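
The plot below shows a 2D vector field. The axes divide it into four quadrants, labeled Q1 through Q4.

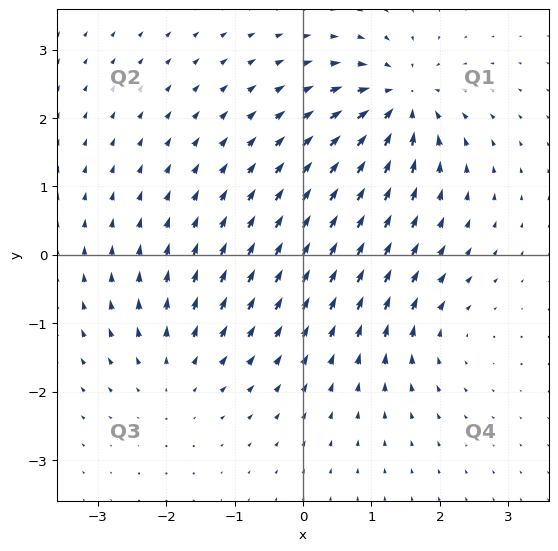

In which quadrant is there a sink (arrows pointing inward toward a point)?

Q1

The sink sits at approximately (1.4, 2.2), which lies in quadrant Q1. The divergence there is about -6, negative as expected for a sink.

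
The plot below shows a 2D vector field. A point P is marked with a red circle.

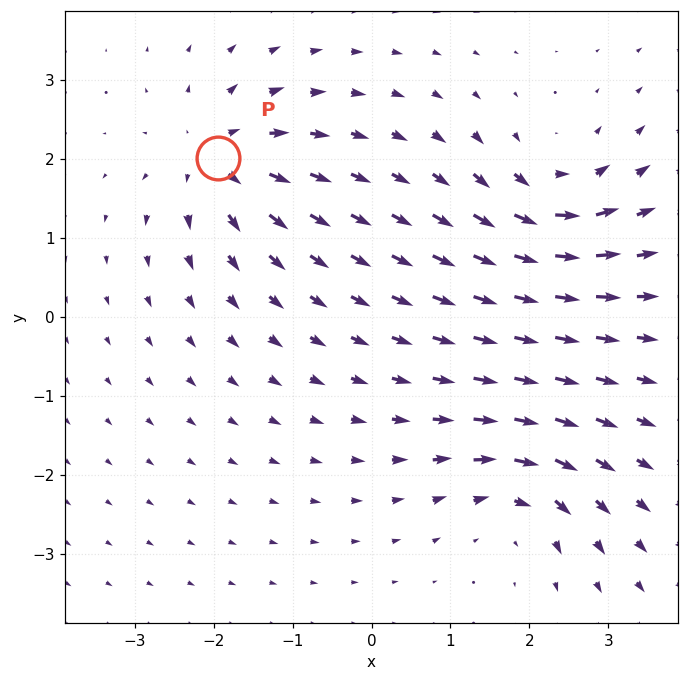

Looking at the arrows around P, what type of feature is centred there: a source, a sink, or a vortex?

source

At P (-1.9, 2.0) the arrows spread outward. Divergence about +6, curl ≈0 — positive divergence with near-zero curl is a source.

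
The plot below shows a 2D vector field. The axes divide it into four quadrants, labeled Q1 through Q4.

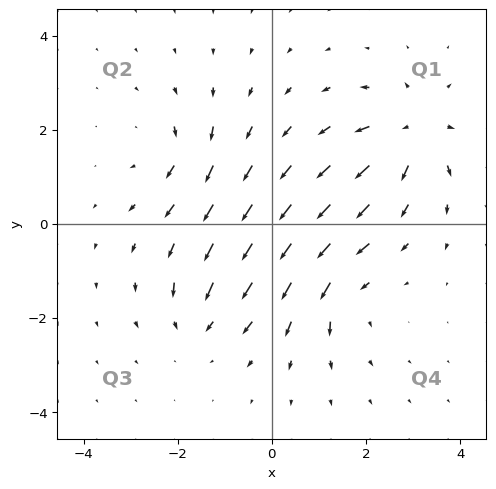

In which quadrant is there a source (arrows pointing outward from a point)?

Q1

The source sits at approximately (3.0, 2.0), which lies in quadrant Q1. The divergence there is about +5, positive as expected for a source.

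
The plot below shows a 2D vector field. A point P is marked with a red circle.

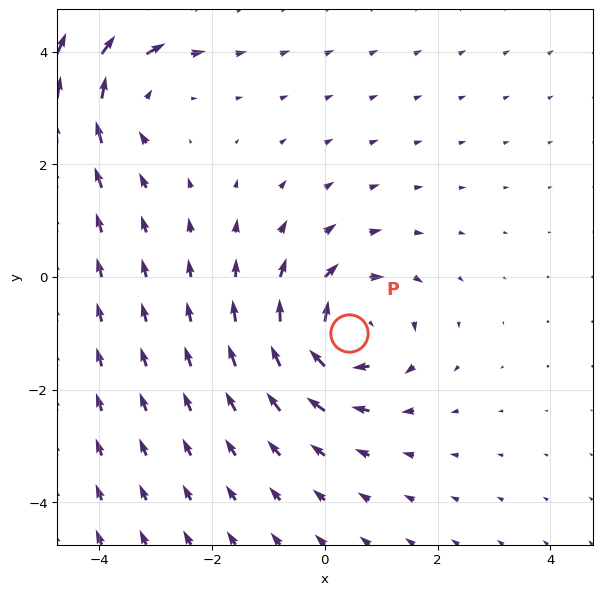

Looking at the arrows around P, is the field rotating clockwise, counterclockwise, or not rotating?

Near P at (0.4, -1.0) the arrows circulate clockwise. The curl (z-component) there is about -4; negative curl means clockwise rotation.

clockwise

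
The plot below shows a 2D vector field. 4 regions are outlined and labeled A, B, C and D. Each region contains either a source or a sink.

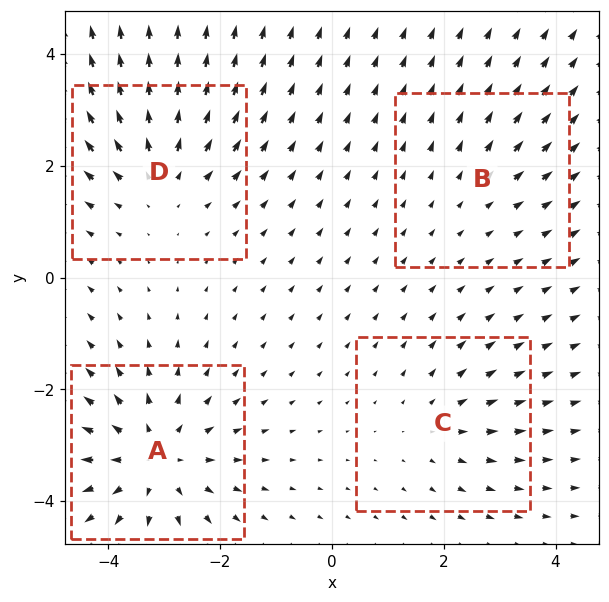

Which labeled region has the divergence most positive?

Divergence at each region's feature centre — A: about +6, B: about +2, C: about +3, D: about +4. Region A is most positive.

A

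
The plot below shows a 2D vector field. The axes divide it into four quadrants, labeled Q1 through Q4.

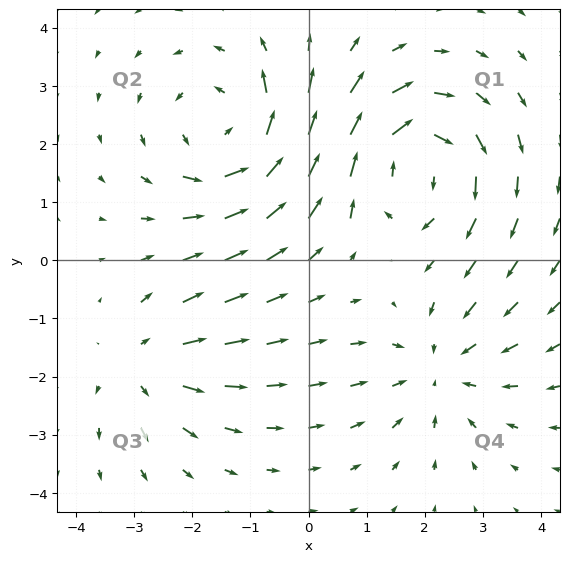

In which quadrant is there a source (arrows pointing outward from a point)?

The source sits at approximately (-2.8, -1.8), which lies in quadrant Q3. The divergence there is about +3, positive as expected for a source.

Q3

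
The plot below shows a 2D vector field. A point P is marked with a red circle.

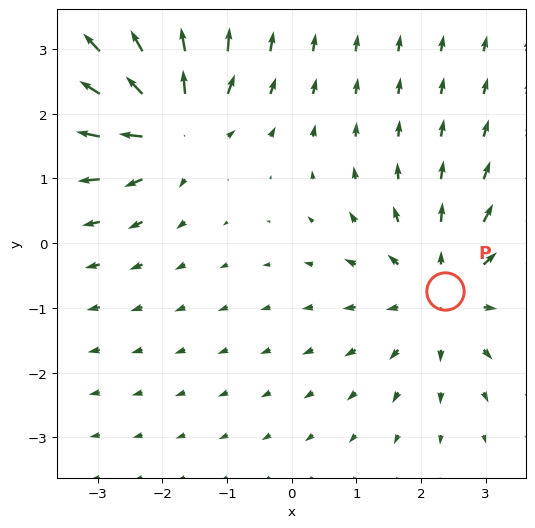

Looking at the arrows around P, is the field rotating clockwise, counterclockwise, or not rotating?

not rotating

Near P at (2.4, -0.7) the arrows show no circulation. The curl there is ≈0.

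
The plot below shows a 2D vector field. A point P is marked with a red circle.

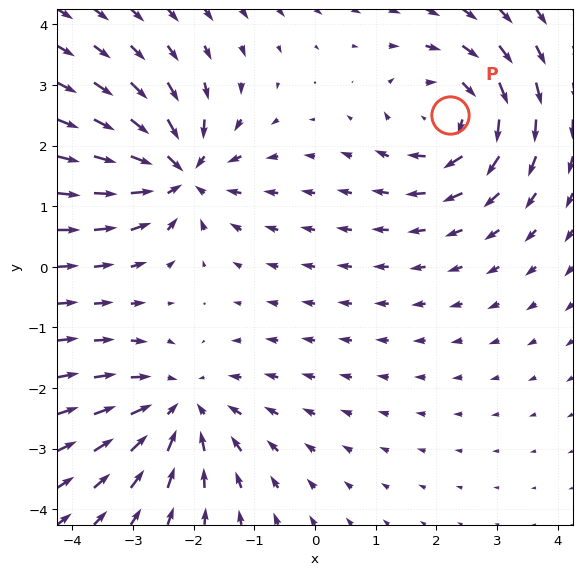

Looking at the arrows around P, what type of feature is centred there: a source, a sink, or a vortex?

At P (2.2, 2.5) the arrows circulate clockwise. Divergence ≈0, curl about -5 — near-zero divergence with nonzero curl is a vortex.

vortex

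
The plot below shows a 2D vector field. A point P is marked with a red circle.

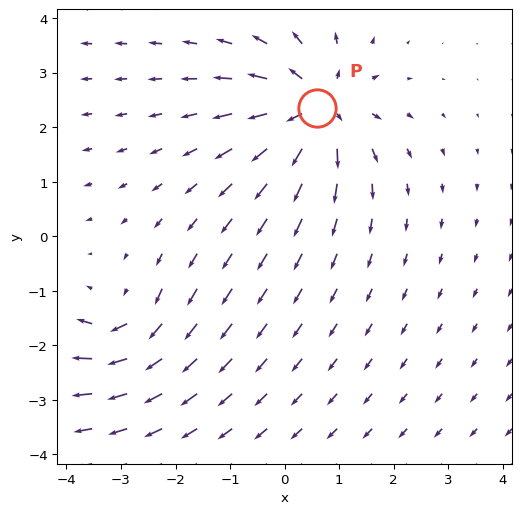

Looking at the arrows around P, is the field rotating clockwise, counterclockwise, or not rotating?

not rotating

Near P at (0.6, 2.3) the arrows show no circulation. The curl there is ≈0.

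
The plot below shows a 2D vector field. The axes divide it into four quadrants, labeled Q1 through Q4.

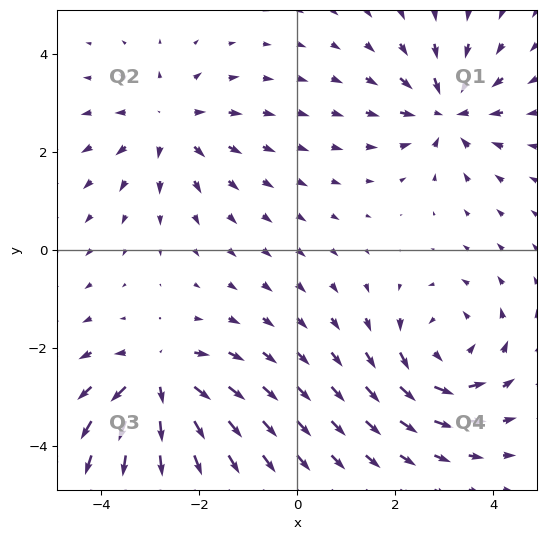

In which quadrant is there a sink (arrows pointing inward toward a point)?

The sink sits at approximately (3.1, 2.8), which lies in quadrant Q1. The divergence there is about -5, negative as expected for a sink.

Q1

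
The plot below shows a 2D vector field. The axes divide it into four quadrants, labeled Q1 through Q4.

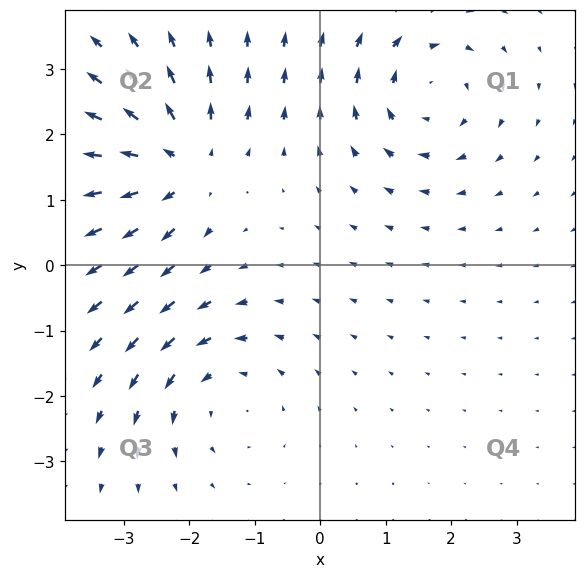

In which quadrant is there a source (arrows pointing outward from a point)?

Q2

The source sits at approximately (-2.2, 1.6), which lies in quadrant Q2. The divergence there is about +5, positive as expected for a source.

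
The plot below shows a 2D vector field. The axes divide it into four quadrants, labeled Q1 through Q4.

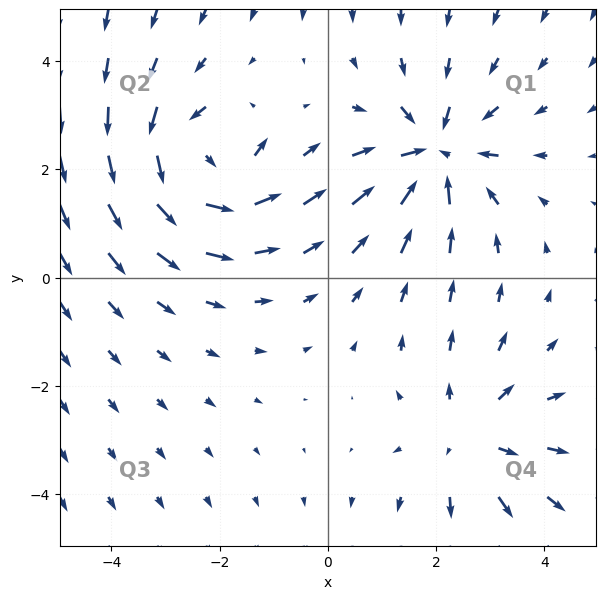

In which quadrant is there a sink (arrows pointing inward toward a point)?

Q1

The sink sits at approximately (2.0, 2.3), which lies in quadrant Q1. The divergence there is about -4, negative as expected for a sink.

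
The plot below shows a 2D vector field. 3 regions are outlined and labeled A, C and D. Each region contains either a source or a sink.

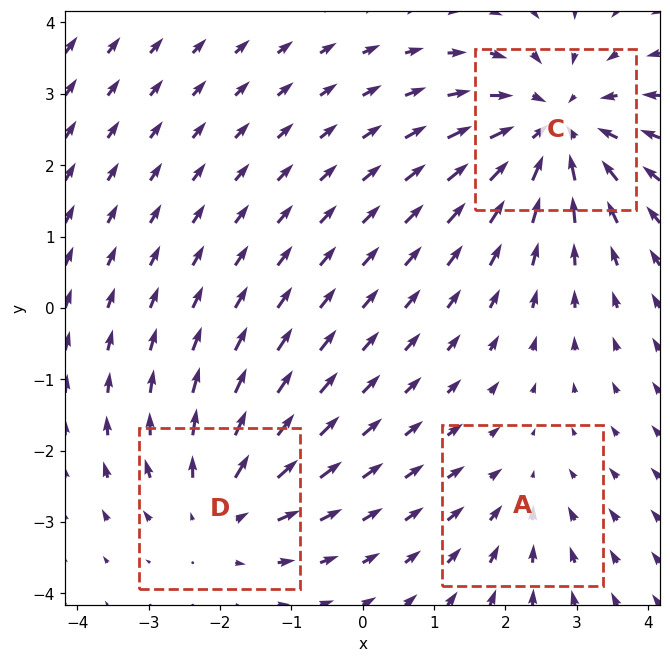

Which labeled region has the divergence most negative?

Divergence at each region's feature centre — A: about -2, C: about -4, D: about +3. Region C is most negative.

C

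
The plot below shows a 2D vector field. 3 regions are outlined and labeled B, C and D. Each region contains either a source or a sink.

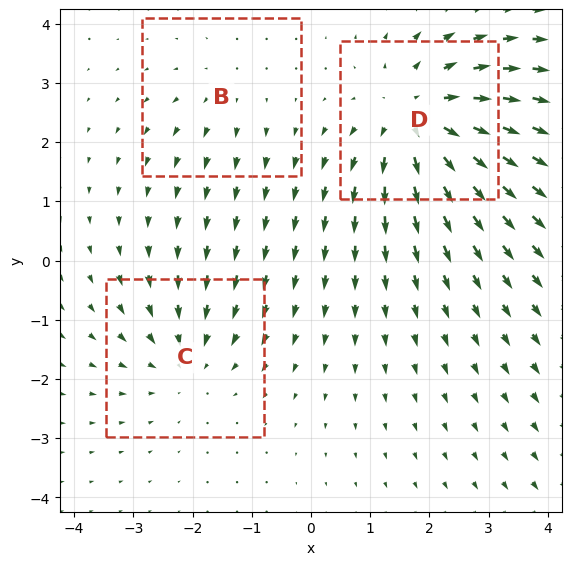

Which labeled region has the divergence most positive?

D

Divergence at each region's feature centre — B: about +2, C: about -3, D: about +5. Region D is most positive.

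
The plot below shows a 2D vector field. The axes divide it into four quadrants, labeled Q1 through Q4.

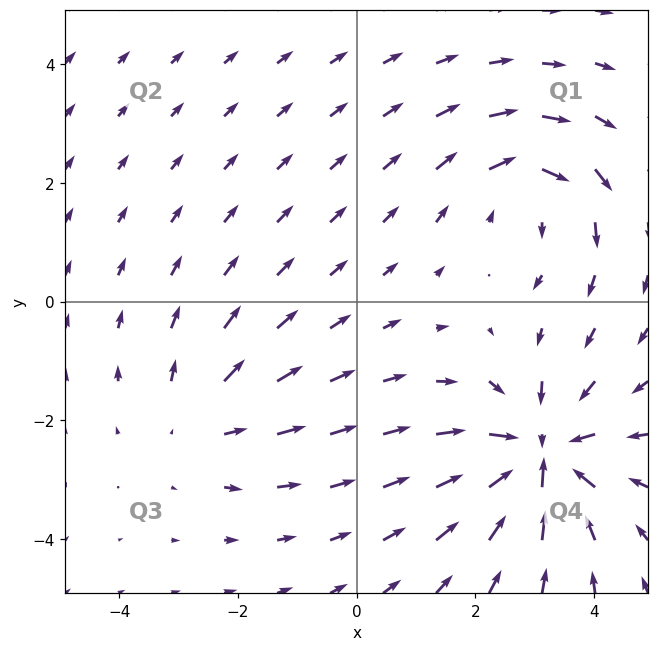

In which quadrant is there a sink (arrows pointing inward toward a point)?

Q4

The sink sits at approximately (3.1, -2.6), which lies in quadrant Q4. The divergence there is about -5, negative as expected for a sink.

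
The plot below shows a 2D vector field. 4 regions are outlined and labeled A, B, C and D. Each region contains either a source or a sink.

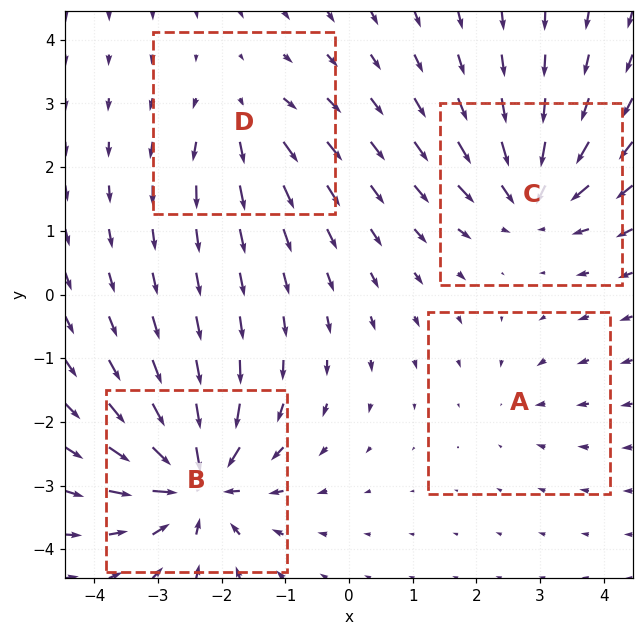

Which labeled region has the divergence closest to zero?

A

Divergence at each region's feature centre — A: about -2, B: about -8, C: about -6, D: about +4. Region A is closest to zero.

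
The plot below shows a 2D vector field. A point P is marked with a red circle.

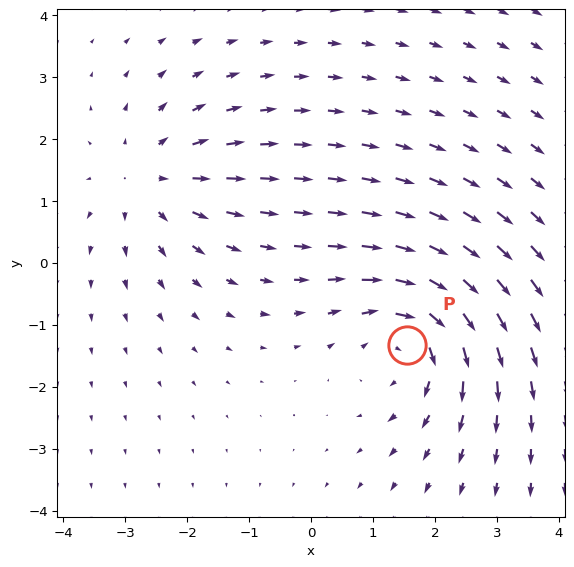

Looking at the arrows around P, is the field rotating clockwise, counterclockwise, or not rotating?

Near P at (1.5, -1.3) the arrows circulate clockwise. The curl (z-component) there is about -4; negative curl means clockwise rotation.

clockwise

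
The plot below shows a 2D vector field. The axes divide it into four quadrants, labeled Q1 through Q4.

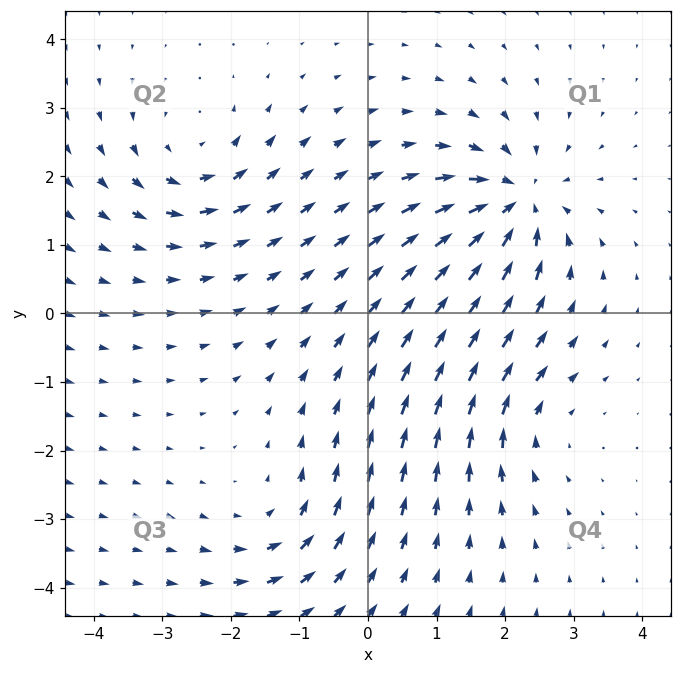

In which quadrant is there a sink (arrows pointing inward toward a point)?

Q1

The sink sits at approximately (2.1, 1.6), which lies in quadrant Q1. The divergence there is about -6, negative as expected for a sink.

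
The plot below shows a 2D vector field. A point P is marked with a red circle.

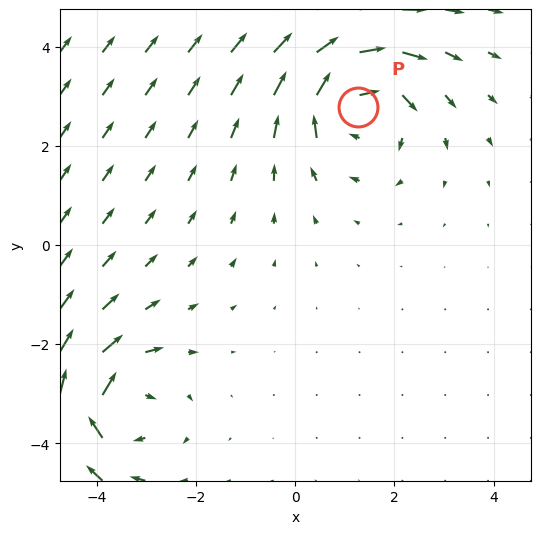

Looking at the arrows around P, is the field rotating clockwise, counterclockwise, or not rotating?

clockwise

Near P at (1.3, 2.8) the arrows circulate clockwise. The curl (z-component) there is about -4; negative curl means clockwise rotation.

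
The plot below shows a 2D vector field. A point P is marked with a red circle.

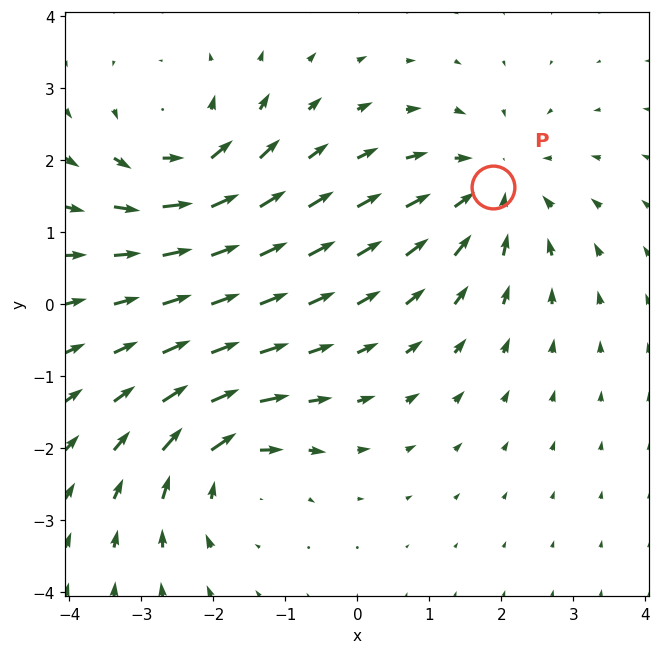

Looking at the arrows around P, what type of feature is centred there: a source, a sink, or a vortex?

sink

At P (1.9, 1.6) the arrows converge inward. Divergence about -4, curl ≈0 — negative divergence with near-zero curl is a sink.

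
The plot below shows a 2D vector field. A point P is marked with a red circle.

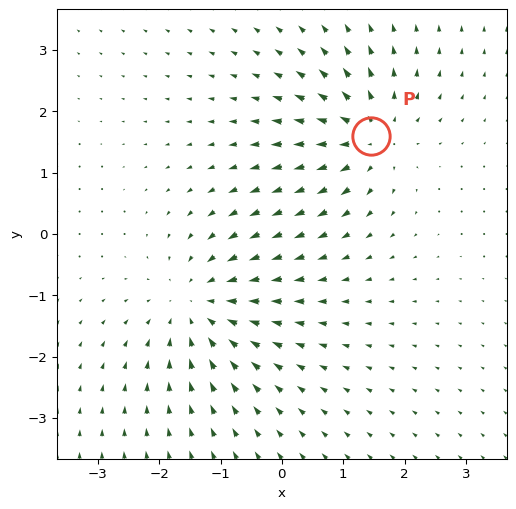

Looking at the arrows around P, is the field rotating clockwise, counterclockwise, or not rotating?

not rotating

Near P at (1.4, 1.6) the arrows show no circulation. The curl there is ≈0.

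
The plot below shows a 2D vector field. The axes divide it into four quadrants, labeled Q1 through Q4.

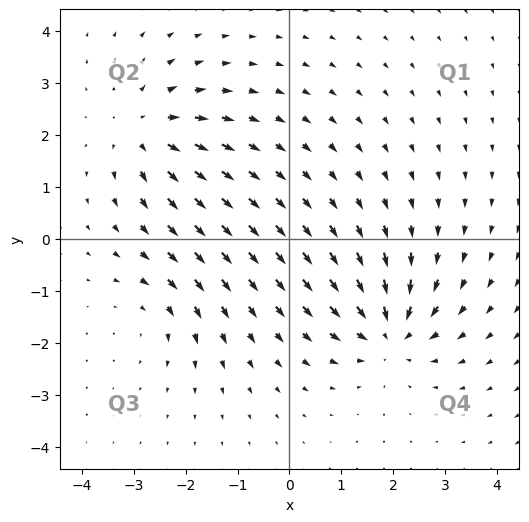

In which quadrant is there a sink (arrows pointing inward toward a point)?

Q4

The sink sits at approximately (1.9, -1.8), which lies in quadrant Q4. The divergence there is about -6, negative as expected for a sink.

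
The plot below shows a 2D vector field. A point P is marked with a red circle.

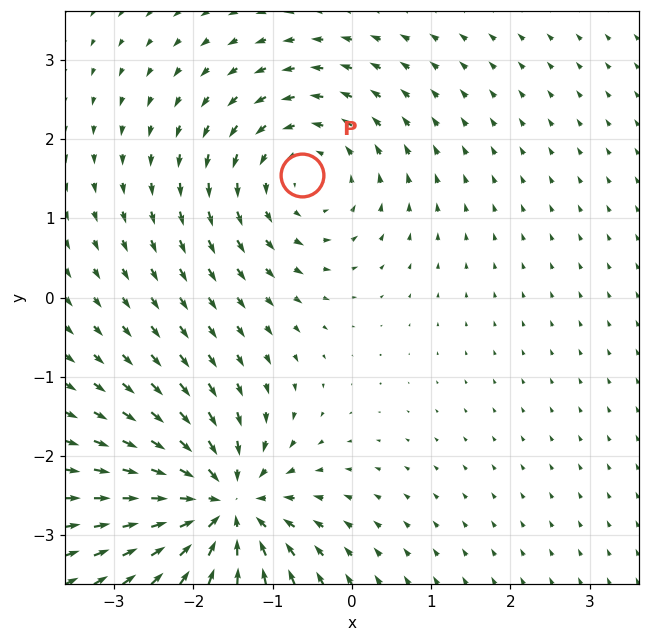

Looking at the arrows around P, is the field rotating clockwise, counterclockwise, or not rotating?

Near P at (-0.6, 1.5) the arrows circulate counterclockwise. The curl (z-component) there is about +3; positive curl means counterclockwise rotation.

counterclockwise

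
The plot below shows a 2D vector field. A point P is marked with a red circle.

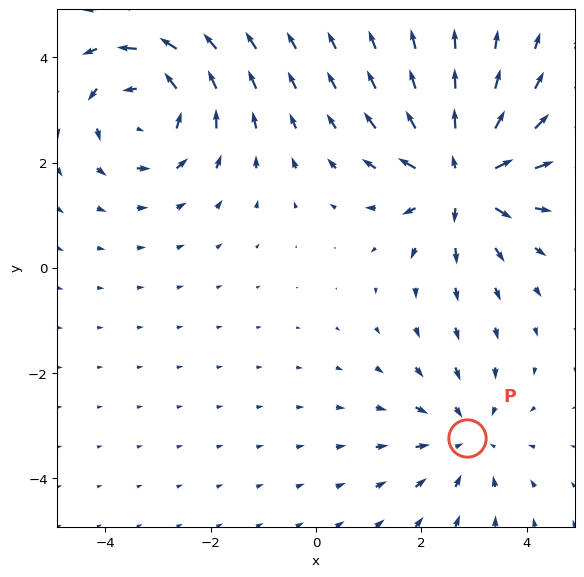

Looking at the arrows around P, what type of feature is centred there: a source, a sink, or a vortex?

At P (2.9, -3.2) the arrows converge inward. Divergence about -2, curl ≈0 — negative divergence with near-zero curl is a sink.

sink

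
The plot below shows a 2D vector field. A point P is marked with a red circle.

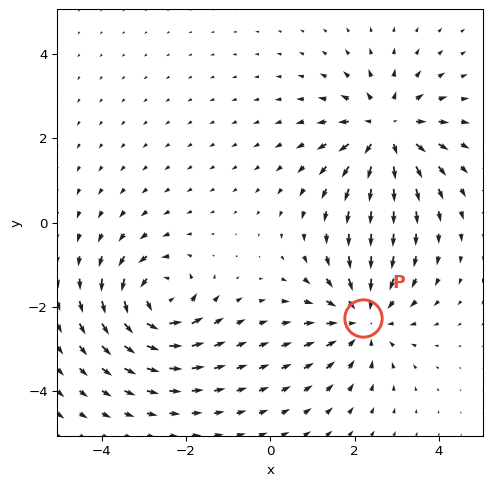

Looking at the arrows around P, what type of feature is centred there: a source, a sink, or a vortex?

At P (2.2, -2.3) the arrows converge inward. Divergence about -3, curl ≈0 — negative divergence with near-zero curl is a sink.

sink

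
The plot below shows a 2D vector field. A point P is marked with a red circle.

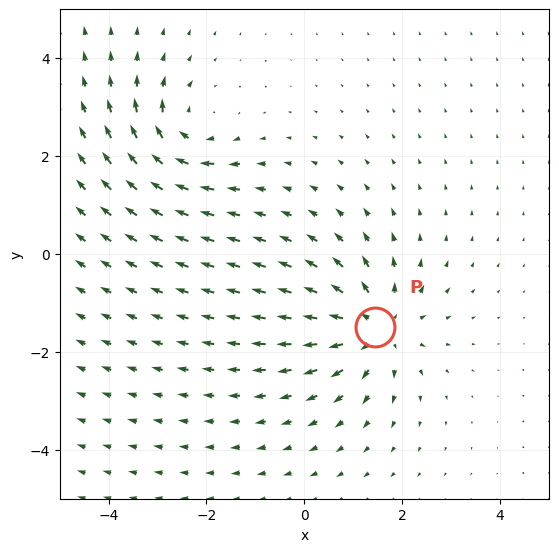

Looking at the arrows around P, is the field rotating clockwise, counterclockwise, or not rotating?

not rotating

Near P at (1.4, -1.5) the arrows show no circulation. The curl there is ≈0.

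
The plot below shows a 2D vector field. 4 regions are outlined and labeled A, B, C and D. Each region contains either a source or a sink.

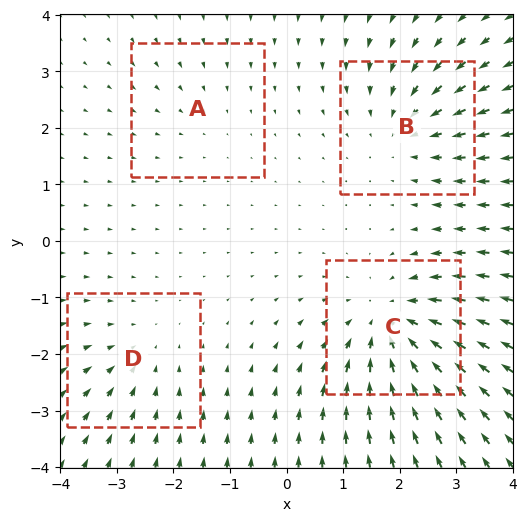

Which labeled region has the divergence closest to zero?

A

Divergence at each region's feature centre — A: about -2, B: about -4, C: about -6, D: about -3. Region A is closest to zero.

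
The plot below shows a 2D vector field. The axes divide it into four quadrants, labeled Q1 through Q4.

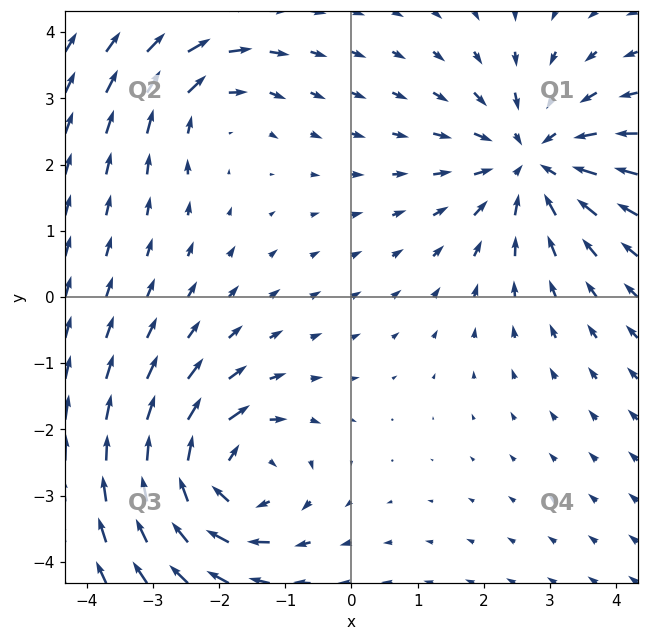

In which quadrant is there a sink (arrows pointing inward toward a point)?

The sink sits at approximately (2.7, 2.1), which lies in quadrant Q1. The divergence there is about -4, negative as expected for a sink.

Q1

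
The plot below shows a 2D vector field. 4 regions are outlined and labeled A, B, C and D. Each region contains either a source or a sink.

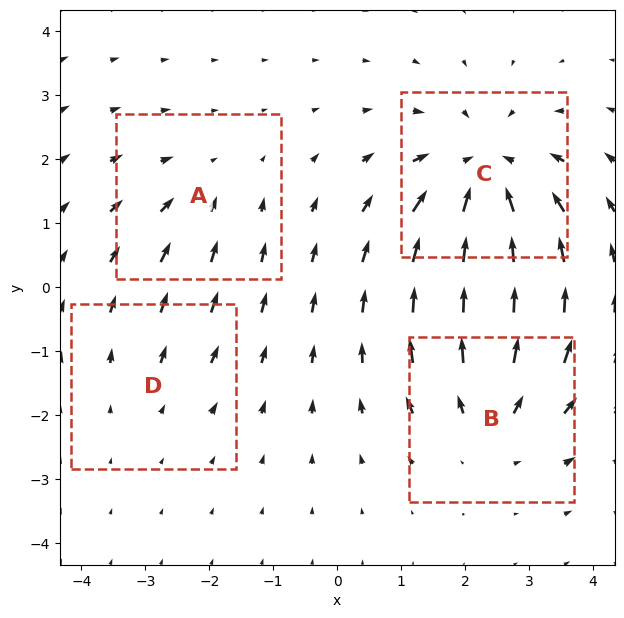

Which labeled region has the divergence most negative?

Divergence at each region's feature centre — A: about -3, B: about +5, C: about -6, D: about +2. Region C is most negative.

C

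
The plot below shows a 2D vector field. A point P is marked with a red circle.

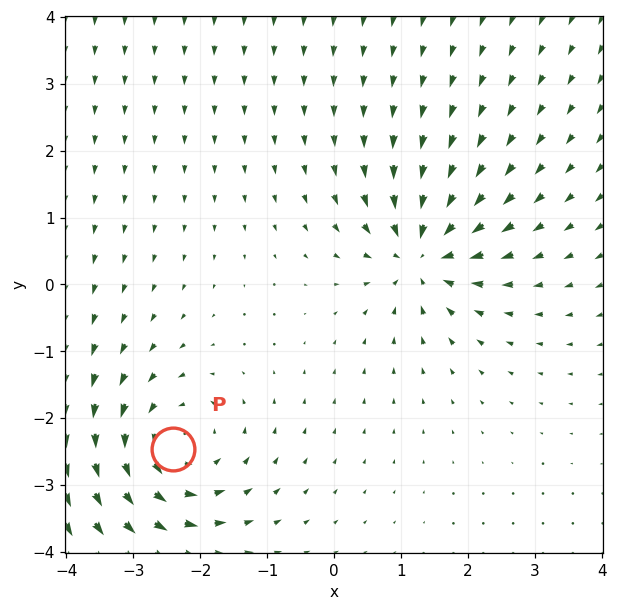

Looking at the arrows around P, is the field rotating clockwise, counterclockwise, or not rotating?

counterclockwise

Near P at (-2.4, -2.5) the arrows circulate counterclockwise. The curl (z-component) there is about +3; positive curl means counterclockwise rotation.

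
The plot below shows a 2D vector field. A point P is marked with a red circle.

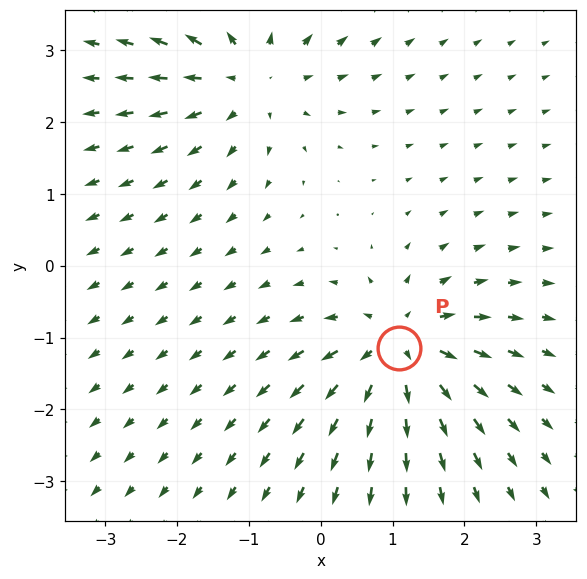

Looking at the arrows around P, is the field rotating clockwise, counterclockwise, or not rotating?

Near P at (1.1, -1.1) the arrows show no circulation. The curl there is ≈0.

not rotating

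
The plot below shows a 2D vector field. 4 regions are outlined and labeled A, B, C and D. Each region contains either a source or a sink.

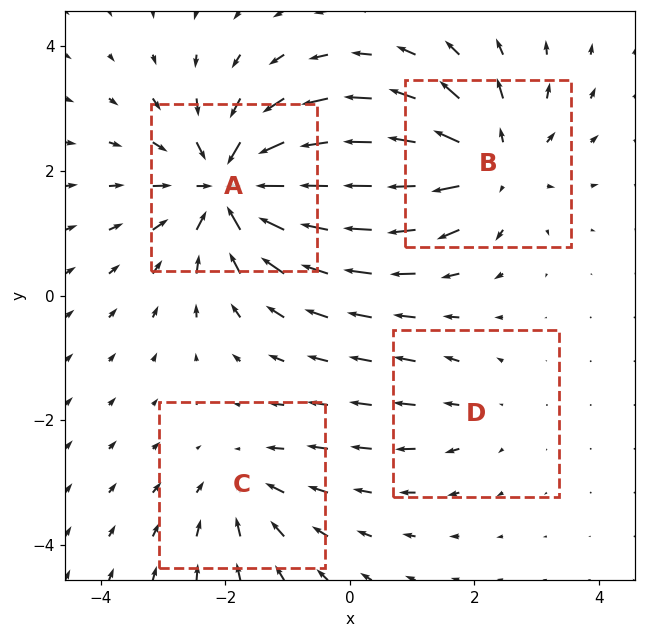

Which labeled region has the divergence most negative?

Divergence at each region's feature centre — A: about -7, B: about +5, C: about -3, D: about +2. Region A is most negative.

A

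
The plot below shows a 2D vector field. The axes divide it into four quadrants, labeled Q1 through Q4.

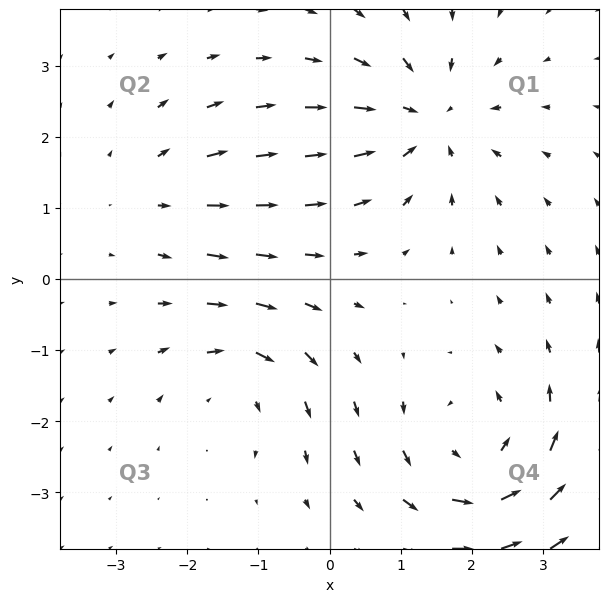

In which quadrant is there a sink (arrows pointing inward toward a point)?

The sink sits at approximately (1.4, 2.2), which lies in quadrant Q1. The divergence there is about -5, negative as expected for a sink.

Q1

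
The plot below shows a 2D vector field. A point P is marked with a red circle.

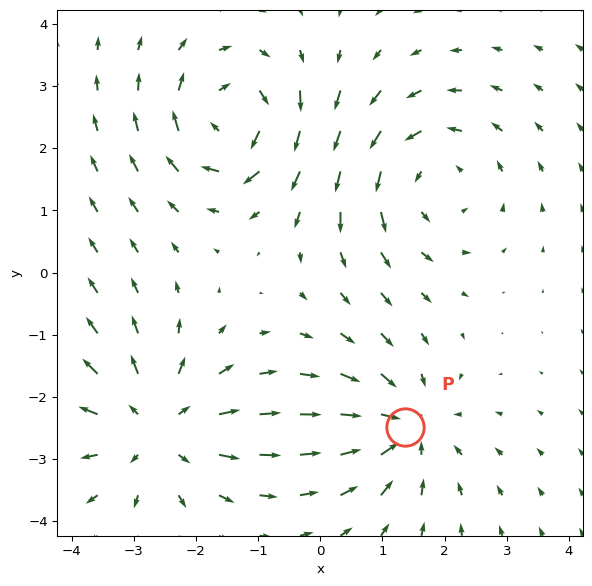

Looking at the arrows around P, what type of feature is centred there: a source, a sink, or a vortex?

At P (1.4, -2.5) the arrows converge inward. Divergence about -4, curl ≈0 — negative divergence with near-zero curl is a sink.

sink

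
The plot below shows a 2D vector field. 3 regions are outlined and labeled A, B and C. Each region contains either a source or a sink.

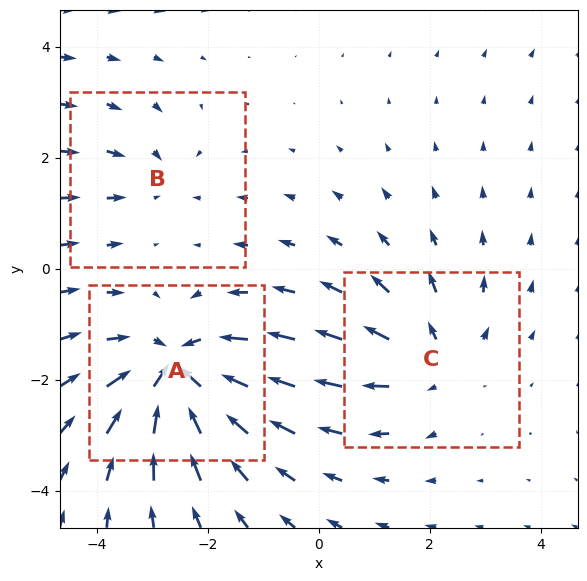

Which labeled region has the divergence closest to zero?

Divergence at each region's feature centre — A: about -5, B: about -2, C: about +3. Region B is closest to zero.

B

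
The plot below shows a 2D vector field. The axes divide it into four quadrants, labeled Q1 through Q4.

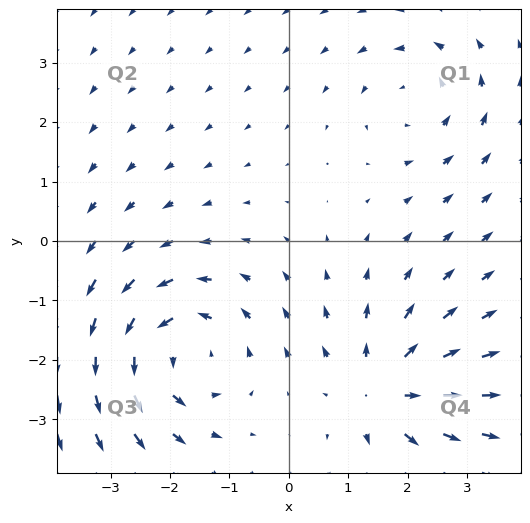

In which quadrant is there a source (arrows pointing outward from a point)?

Q4

The source sits at approximately (1.6, -2.5), which lies in quadrant Q4. The divergence there is about +4, positive as expected for a source.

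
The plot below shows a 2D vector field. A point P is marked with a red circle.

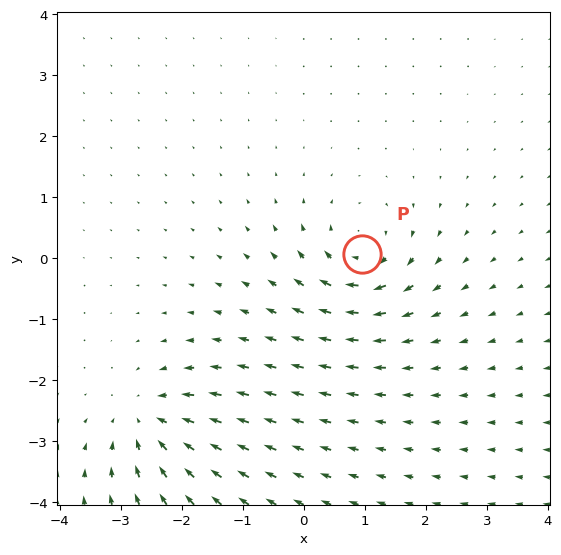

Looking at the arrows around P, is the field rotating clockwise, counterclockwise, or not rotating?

clockwise

Near P at (0.9, 0.1) the arrows circulate clockwise. The curl (z-component) there is about -4; negative curl means clockwise rotation.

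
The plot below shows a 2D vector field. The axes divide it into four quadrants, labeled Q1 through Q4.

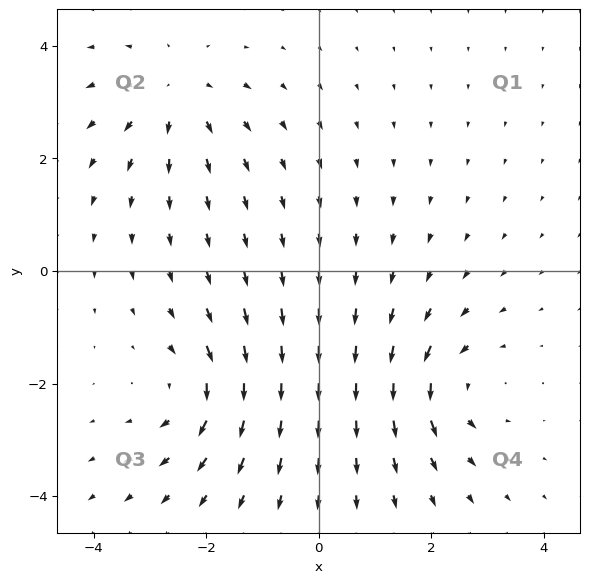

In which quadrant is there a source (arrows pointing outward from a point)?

The source sits at approximately (-2.5, 3.1), which lies in quadrant Q2. The divergence there is about +4, positive as expected for a source.

Q2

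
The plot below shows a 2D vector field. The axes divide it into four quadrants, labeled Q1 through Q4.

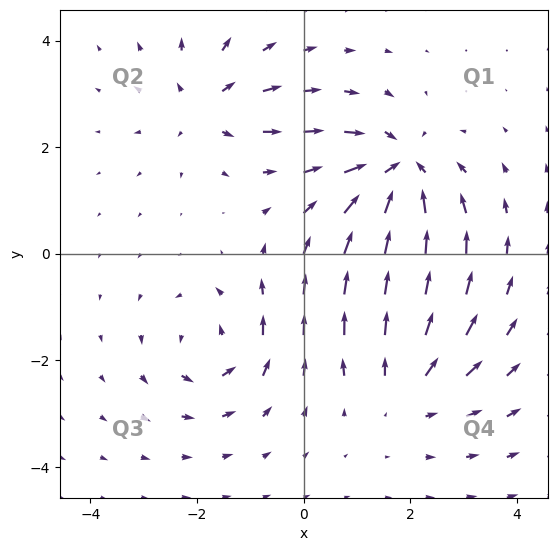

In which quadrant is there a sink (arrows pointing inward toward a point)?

Q1

The sink sits at approximately (1.8, 1.5), which lies in quadrant Q1. The divergence there is about -6, negative as expected for a sink.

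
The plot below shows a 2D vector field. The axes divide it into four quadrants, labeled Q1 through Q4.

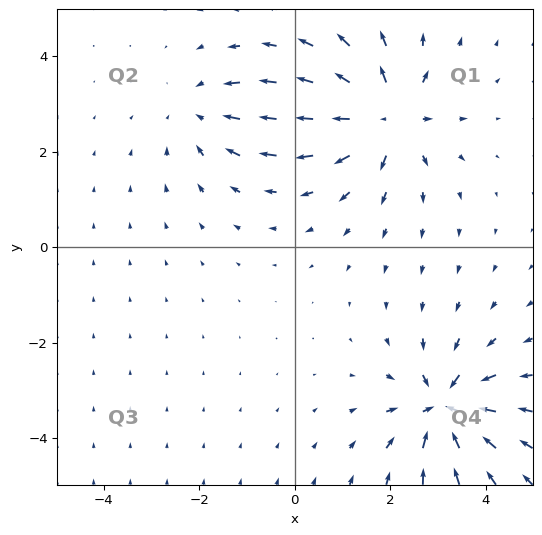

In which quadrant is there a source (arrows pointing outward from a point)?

The source sits at approximately (1.9, 2.7), which lies in quadrant Q1. The divergence there is about +5, positive as expected for a source.

Q1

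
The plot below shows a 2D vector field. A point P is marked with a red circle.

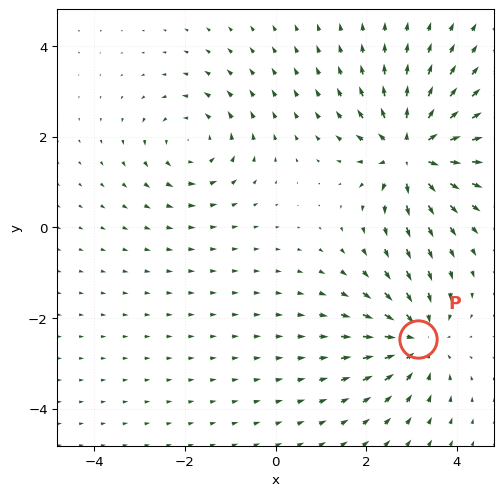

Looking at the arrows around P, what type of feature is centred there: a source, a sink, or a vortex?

sink

At P (3.1, -2.5) the arrows converge inward. Divergence about -4, curl ≈0 — negative divergence with near-zero curl is a sink.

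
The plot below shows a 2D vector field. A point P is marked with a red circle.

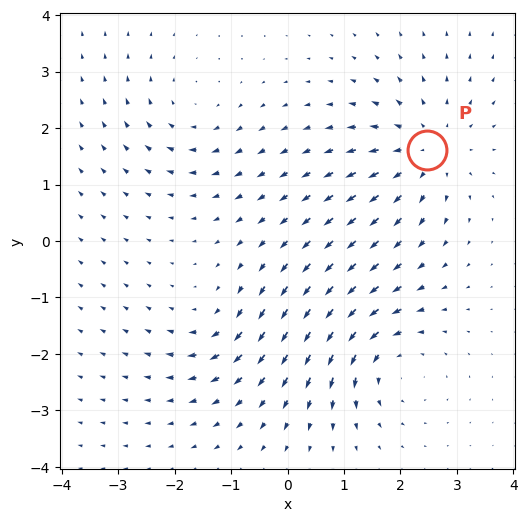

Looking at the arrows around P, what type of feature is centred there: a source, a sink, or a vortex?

source

At P (2.5, 1.6) the arrows spread outward. Divergence about +4, curl ≈0 — positive divergence with near-zero curl is a source.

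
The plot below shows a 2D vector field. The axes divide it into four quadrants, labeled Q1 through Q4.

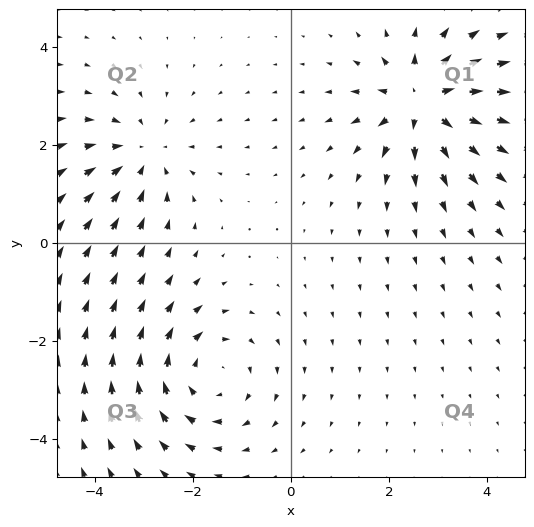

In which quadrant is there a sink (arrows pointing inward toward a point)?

Q2

The sink sits at approximately (-3.0, 1.8), which lies in quadrant Q2. The divergence there is about -4, negative as expected for a sink.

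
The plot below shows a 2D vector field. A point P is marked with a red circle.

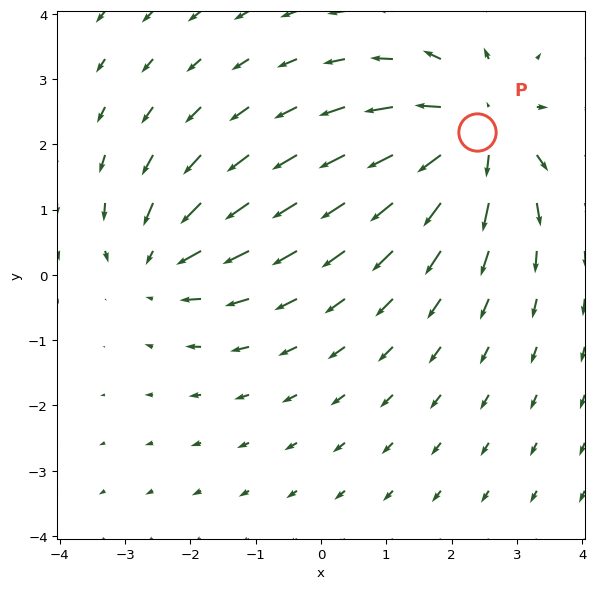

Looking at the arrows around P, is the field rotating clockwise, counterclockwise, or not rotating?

not rotating

Near P at (2.4, 2.2) the arrows show no circulation. The curl there is ≈0.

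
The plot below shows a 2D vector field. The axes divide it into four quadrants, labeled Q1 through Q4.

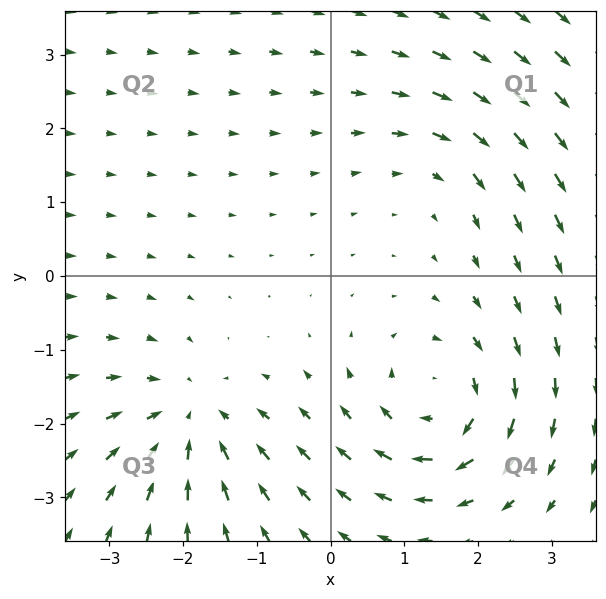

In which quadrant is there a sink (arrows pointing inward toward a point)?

Q3

The sink sits at approximately (-1.9, -1.9), which lies in quadrant Q3. The divergence there is about -4, negative as expected for a sink.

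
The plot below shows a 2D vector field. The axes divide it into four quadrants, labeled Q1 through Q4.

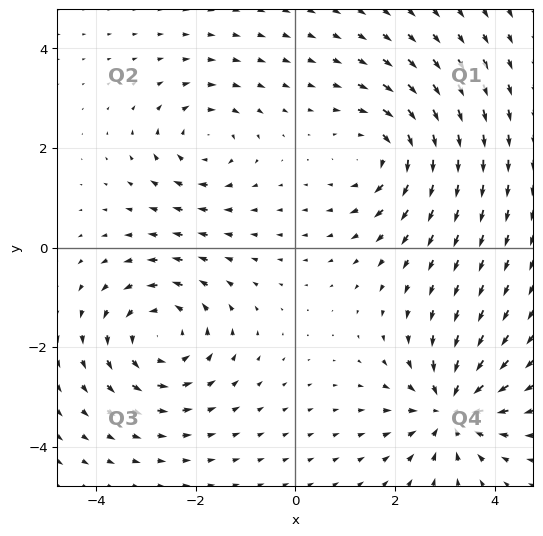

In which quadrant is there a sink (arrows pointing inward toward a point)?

Q4

The sink sits at approximately (3.1, -3.2), which lies in quadrant Q4. The divergence there is about -5, negative as expected for a sink.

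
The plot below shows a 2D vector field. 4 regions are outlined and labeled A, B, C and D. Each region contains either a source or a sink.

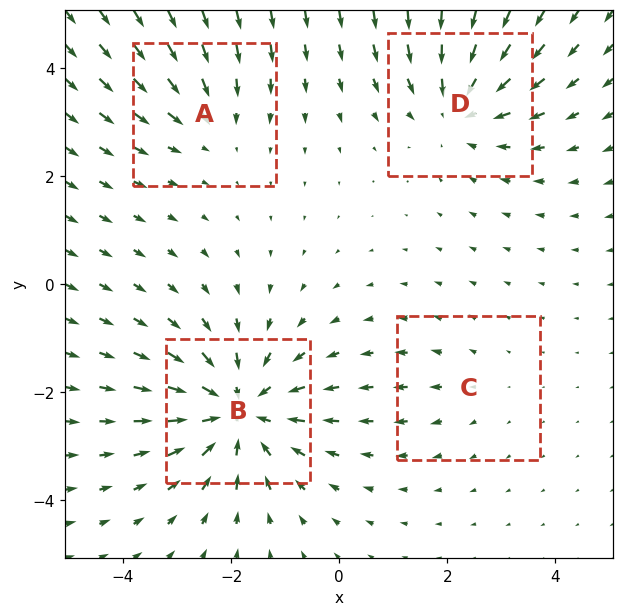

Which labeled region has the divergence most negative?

Divergence at each region's feature centre — A: about -3, B: about -6, C: about +2, D: about -4. Region B is most negative.

B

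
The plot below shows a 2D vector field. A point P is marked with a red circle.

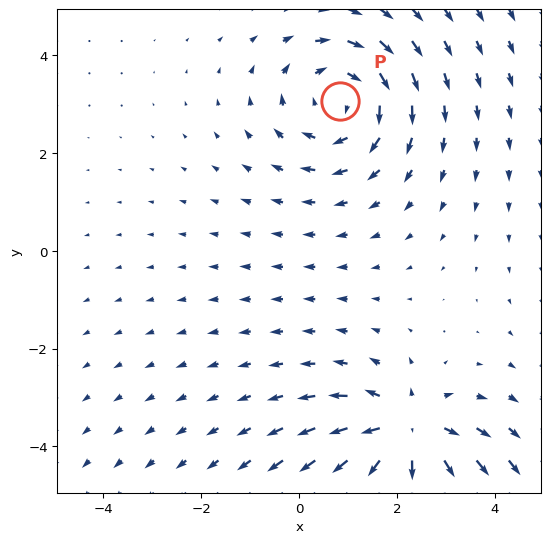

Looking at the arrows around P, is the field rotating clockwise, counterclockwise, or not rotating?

clockwise

Near P at (0.8, 3.1) the arrows circulate clockwise. The curl (z-component) there is about -4; negative curl means clockwise rotation.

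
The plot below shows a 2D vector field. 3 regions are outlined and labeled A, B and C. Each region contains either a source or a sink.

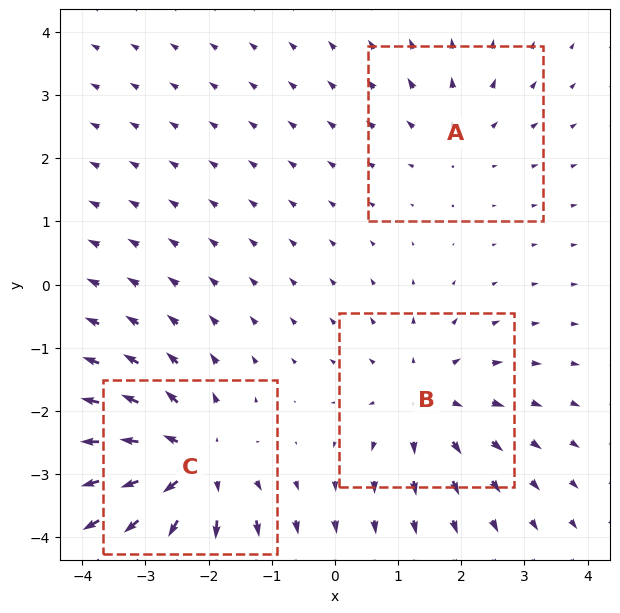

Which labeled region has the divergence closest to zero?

Divergence at each region's feature centre — A: about +2, B: about +3, C: about +5. Region A is closest to zero.

A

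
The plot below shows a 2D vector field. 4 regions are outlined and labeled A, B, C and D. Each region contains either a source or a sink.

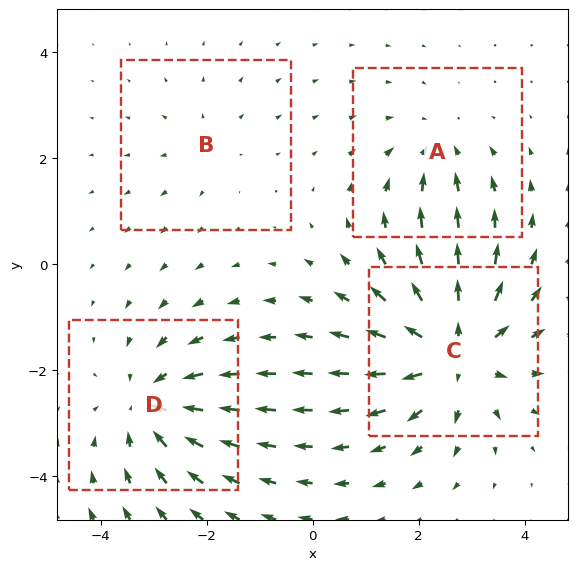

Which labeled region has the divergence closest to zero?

Divergence at each region's feature centre — A: about -3, B: about +2, C: about +6, D: about -5. Region B is closest to zero.

B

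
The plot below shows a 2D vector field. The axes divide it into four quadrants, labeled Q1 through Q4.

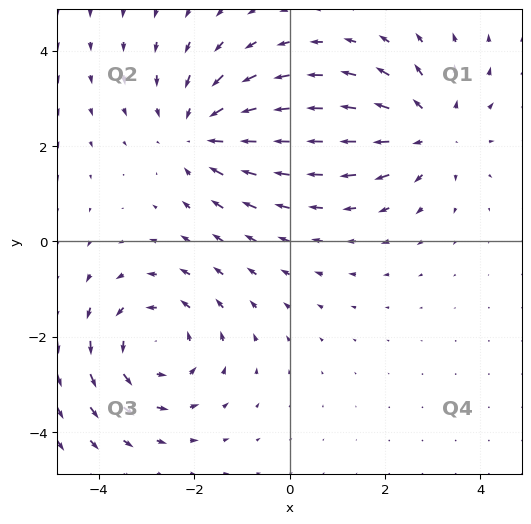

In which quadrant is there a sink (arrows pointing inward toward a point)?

Q2

The sink sits at approximately (-1.9, 2.3), which lies in quadrant Q2. The divergence there is about -4, negative as expected for a sink.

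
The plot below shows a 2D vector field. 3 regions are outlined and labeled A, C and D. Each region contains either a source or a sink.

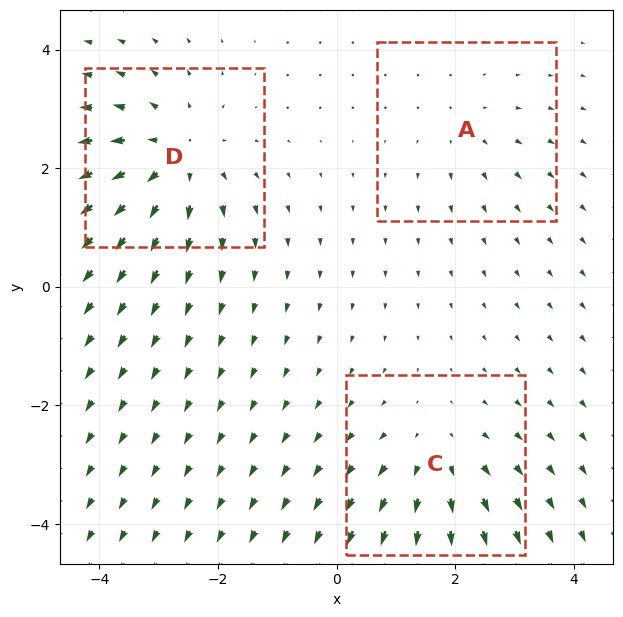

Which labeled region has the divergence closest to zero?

A

Divergence at each region's feature centre — A: about +2, C: about +3, D: about +4. Region A is closest to zero.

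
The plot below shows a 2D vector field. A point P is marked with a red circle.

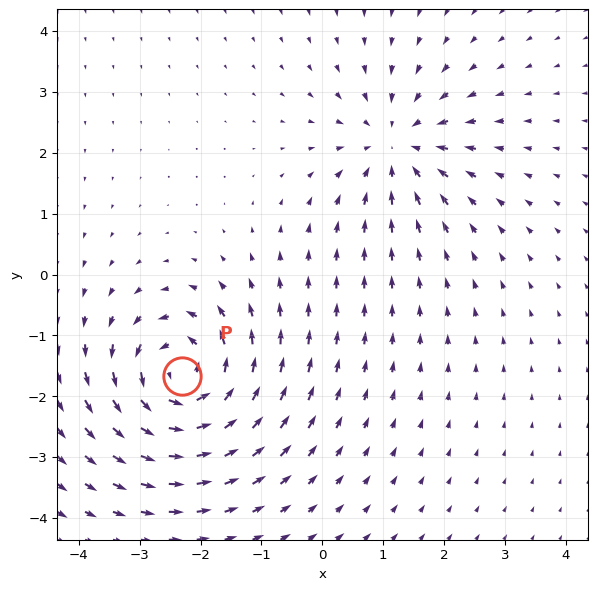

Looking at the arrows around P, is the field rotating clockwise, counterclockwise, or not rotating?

counterclockwise

Near P at (-2.3, -1.7) the arrows circulate counterclockwise. The curl (z-component) there is about +6; positive curl means counterclockwise rotation.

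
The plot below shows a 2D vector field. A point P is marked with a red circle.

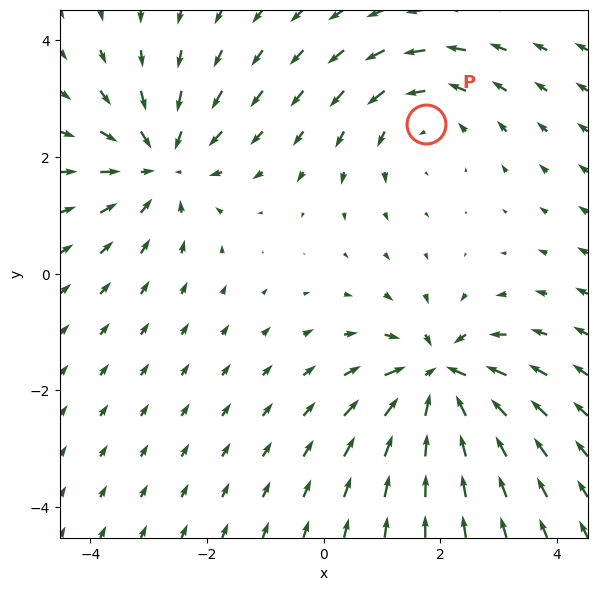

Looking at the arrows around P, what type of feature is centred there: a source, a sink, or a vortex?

vortex

At P (1.7, 2.6) the arrows circulate counterclockwise. Divergence ≈0, curl about +2 — near-zero divergence with nonzero curl is a vortex.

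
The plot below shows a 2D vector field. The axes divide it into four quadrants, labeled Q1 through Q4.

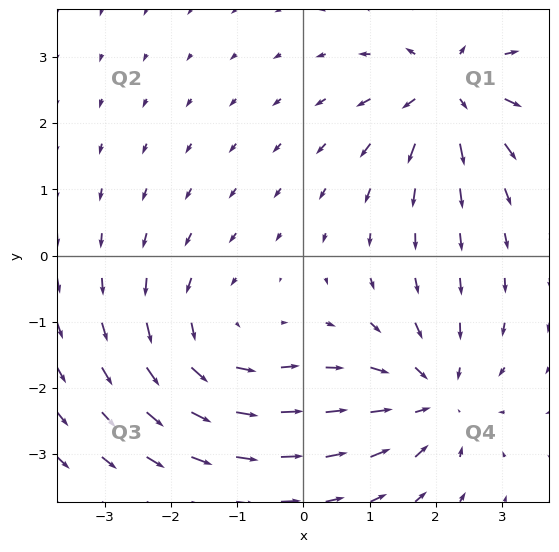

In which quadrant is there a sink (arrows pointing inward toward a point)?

Q4

The sink sits at approximately (2.0, -2.1), which lies in quadrant Q4. The divergence there is about -4, negative as expected for a sink.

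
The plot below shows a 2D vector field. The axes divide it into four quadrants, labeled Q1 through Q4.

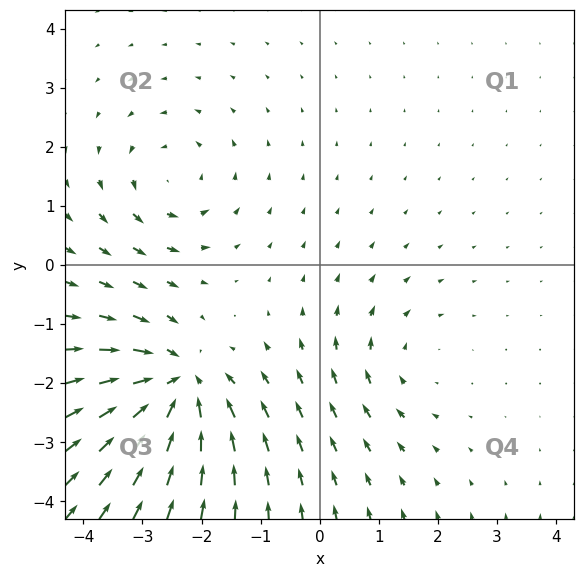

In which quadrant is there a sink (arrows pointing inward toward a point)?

Q3

The sink sits at approximately (-2.4, -2.1), which lies in quadrant Q3. The divergence there is about -6, negative as expected for a sink.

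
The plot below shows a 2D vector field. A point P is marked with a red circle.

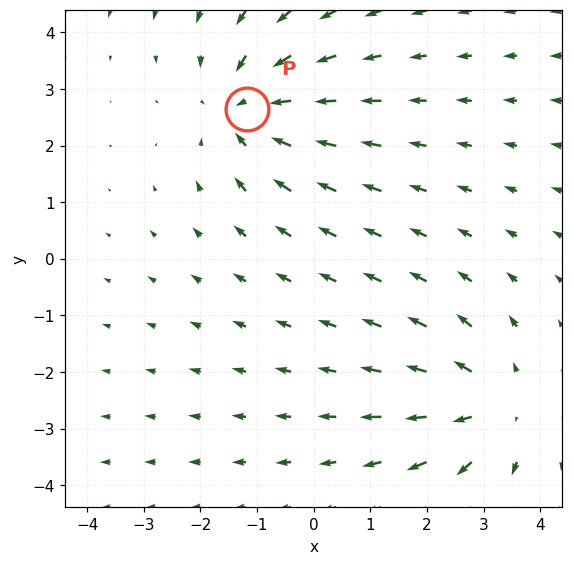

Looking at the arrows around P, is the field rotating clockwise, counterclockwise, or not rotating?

not rotating

Near P at (-1.2, 2.6) the arrows show no circulation. The curl there is ≈0.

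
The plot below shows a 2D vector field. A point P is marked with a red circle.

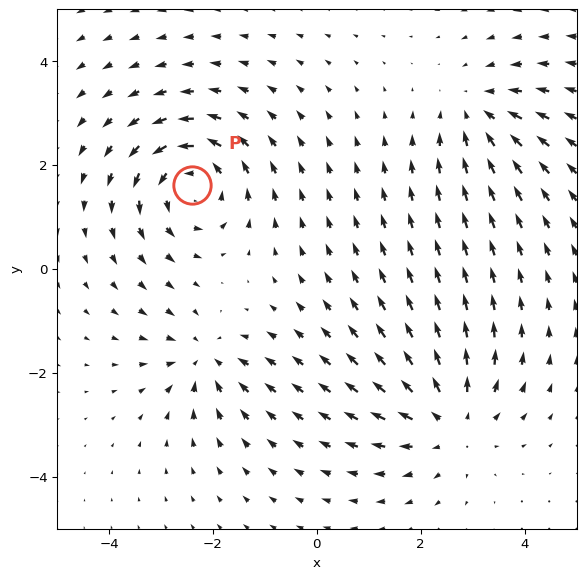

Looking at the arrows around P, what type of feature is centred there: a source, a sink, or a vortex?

At P (-2.4, 1.6) the arrows circulate counterclockwise. Divergence ≈0, curl about +5 — near-zero divergence with nonzero curl is a vortex.

vortex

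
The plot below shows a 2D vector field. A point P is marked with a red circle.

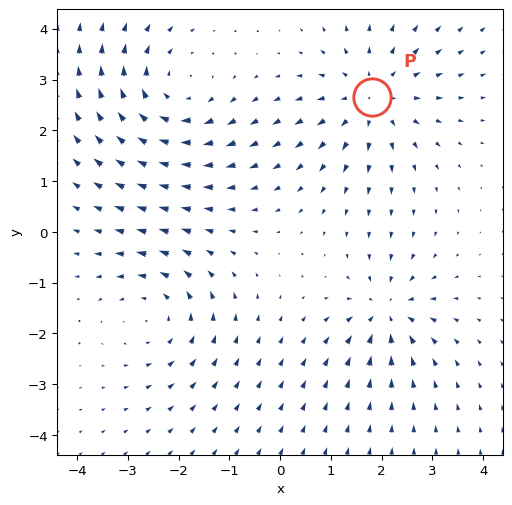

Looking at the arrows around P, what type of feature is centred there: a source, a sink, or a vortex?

At P (1.8, 2.6) the arrows spread outward. Divergence about +3, curl ≈0 — positive divergence with near-zero curl is a source.

source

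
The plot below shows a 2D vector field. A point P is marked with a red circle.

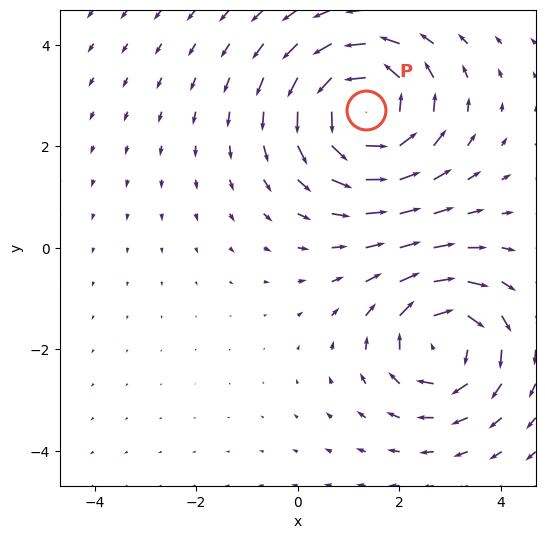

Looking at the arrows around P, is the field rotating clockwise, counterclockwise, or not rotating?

counterclockwise

Near P at (1.3, 2.7) the arrows circulate counterclockwise. The curl (z-component) there is about +3; positive curl means counterclockwise rotation.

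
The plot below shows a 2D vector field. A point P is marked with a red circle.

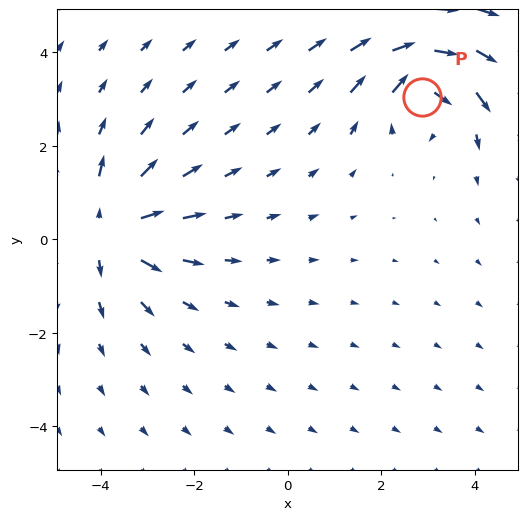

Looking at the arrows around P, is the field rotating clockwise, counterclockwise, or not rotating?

Near P at (2.9, 3.0) the arrows circulate clockwise. The curl (z-component) there is about -5; negative curl means clockwise rotation.

clockwise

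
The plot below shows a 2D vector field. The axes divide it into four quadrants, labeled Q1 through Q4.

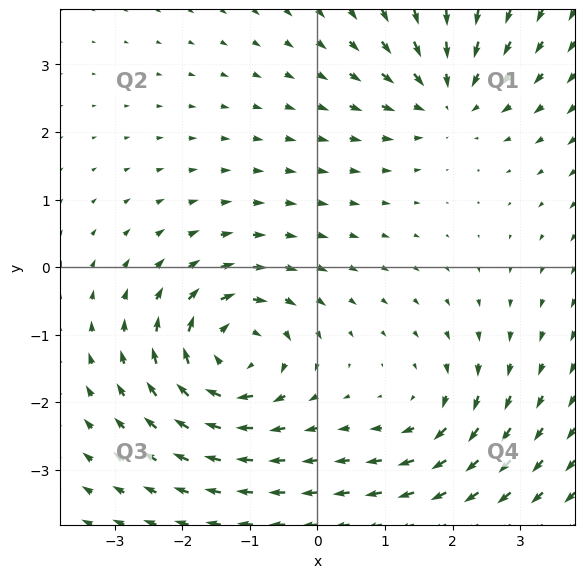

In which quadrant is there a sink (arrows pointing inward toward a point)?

Q1

The sink sits at approximately (1.9, 2.5), which lies in quadrant Q1. The divergence there is about -4, negative as expected for a sink.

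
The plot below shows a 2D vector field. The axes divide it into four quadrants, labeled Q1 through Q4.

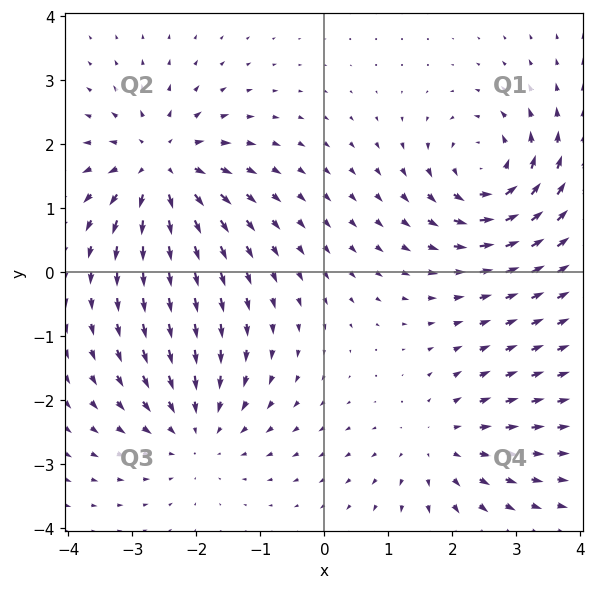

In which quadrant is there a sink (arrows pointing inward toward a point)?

Q3

The sink sits at approximately (-2.0, -2.5), which lies in quadrant Q3. The divergence there is about -3, negative as expected for a sink.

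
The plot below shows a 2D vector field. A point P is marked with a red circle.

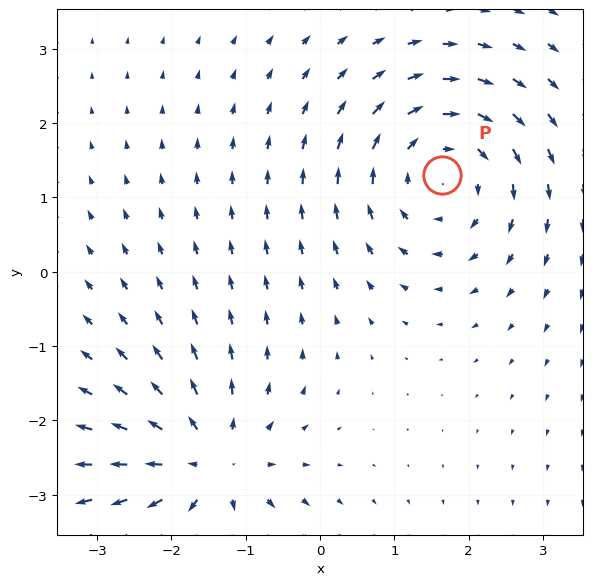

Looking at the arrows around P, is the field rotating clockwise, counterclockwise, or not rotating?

Near P at (1.6, 1.3) the arrows circulate clockwise. The curl (z-component) there is about -4; negative curl means clockwise rotation.

clockwise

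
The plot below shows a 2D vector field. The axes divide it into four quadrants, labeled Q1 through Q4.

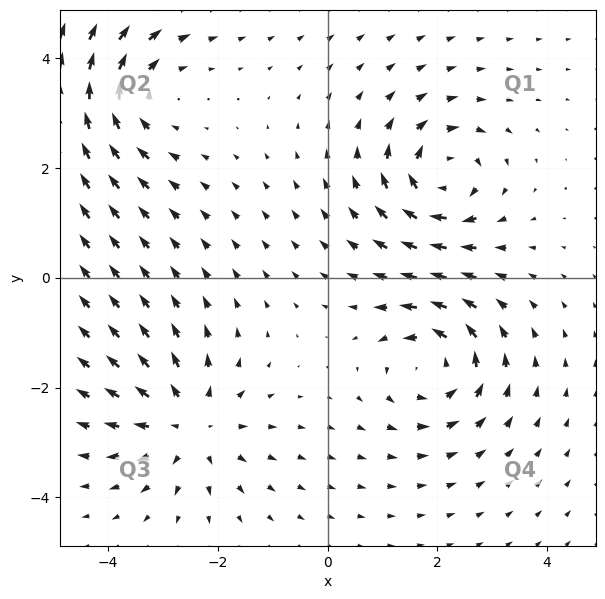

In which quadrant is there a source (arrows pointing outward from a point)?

Q3

The source sits at approximately (-2.5, -2.7), which lies in quadrant Q3. The divergence there is about +5, positive as expected for a source.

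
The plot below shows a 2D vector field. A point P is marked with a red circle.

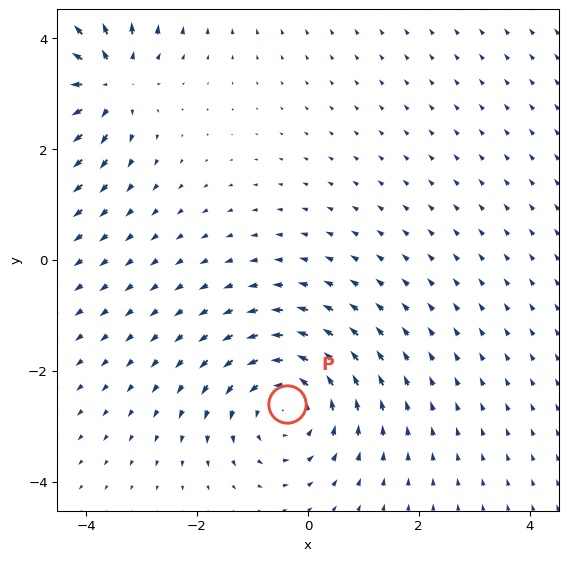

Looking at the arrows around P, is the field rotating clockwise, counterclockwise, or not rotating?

Near P at (-0.4, -2.6) the arrows circulate counterclockwise. The curl (z-component) there is about +3; positive curl means counterclockwise rotation.

counterclockwise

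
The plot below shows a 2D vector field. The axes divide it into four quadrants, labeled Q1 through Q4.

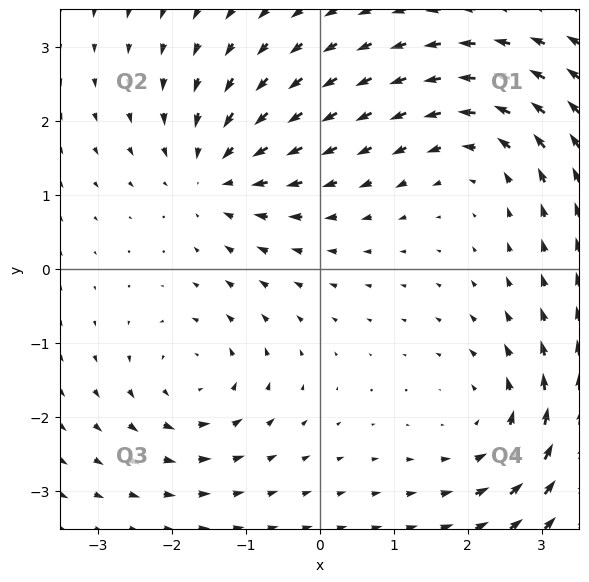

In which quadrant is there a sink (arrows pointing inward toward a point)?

The sink sits at approximately (-1.4, 1.3), which lies in quadrant Q2. The divergence there is about -5, negative as expected for a sink.

Q2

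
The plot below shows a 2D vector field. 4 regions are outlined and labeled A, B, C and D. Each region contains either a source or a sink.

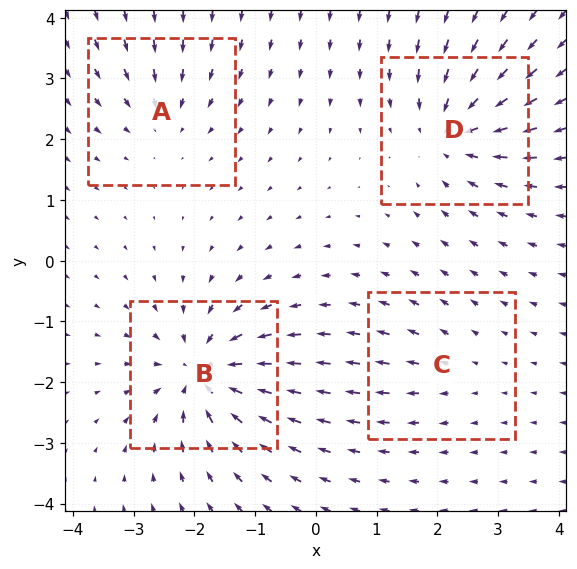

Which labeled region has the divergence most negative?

B

Divergence at each region's feature centre — A: about -4, B: about -8, C: about +2, D: about -6. Region B is most negative.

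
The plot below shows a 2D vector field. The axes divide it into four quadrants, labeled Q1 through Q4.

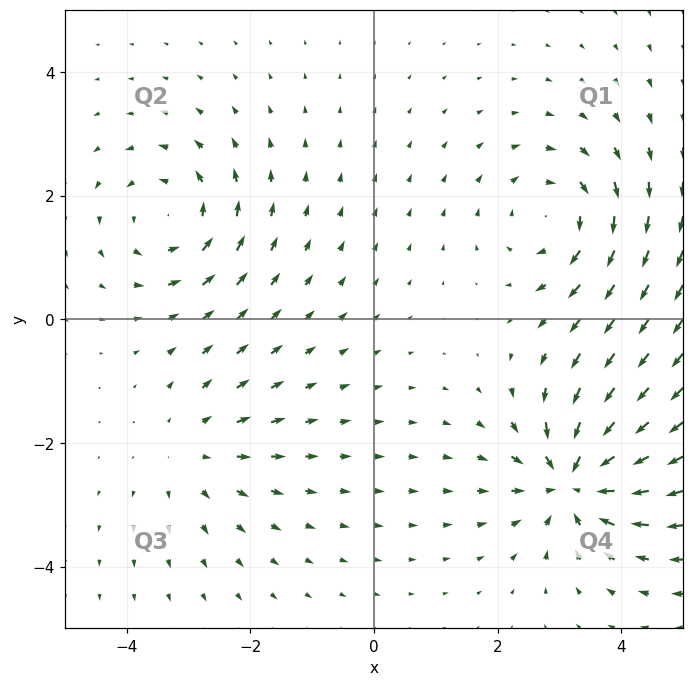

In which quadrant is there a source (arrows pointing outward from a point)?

Q3

The source sits at approximately (-2.9, -2.2), which lies in quadrant Q3. The divergence there is about +2, positive as expected for a source.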